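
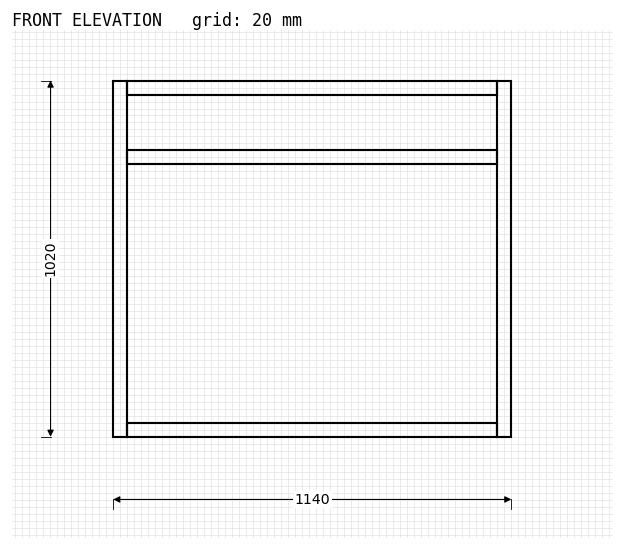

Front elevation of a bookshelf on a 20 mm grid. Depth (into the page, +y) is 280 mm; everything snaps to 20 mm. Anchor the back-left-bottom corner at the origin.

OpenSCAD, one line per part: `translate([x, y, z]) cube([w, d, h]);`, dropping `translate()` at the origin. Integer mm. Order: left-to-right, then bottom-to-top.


cube([40, 280, 1020]);
translate([40, 0, 0]) cube([1060, 280, 40]);
translate([40, 0, 780]) cube([1060, 280, 40]);
translate([40, 0, 980]) cube([1060, 280, 40]);
translate([1100, 0, 0]) cube([40, 280, 1020]);


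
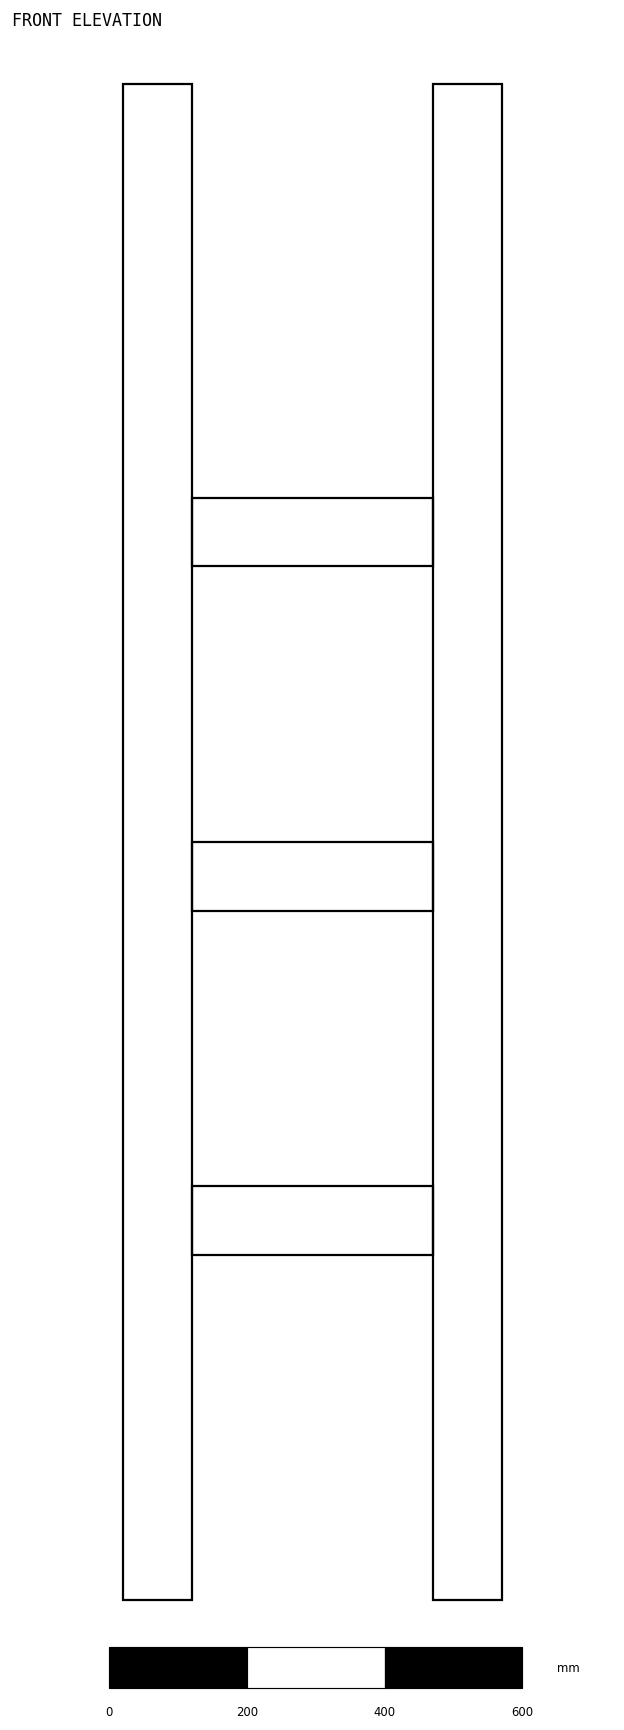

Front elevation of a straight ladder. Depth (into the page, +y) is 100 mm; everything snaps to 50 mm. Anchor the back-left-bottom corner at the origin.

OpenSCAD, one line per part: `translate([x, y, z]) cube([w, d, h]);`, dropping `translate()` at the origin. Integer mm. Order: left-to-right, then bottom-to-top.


cube([100, 100, 2200]);
translate([100, 0, 500]) cube([350, 100, 100]);
translate([100, 0, 1000]) cube([350, 100, 100]);
translate([100, 0, 1500]) cube([350, 100, 100]);
translate([450, 0, 0]) cube([100, 100, 2200]);


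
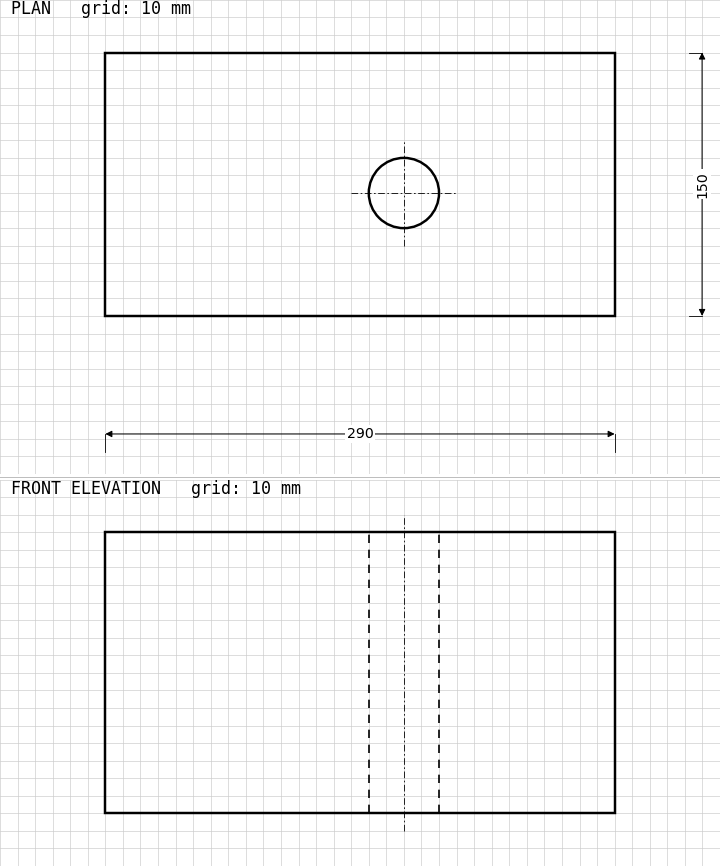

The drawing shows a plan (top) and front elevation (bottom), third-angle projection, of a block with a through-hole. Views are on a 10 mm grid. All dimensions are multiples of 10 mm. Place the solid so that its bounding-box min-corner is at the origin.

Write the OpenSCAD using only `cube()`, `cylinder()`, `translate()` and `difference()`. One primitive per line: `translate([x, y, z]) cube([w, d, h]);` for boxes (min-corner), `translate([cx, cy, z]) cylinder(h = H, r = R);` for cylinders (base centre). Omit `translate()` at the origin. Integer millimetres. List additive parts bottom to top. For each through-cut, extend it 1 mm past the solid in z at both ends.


difference() {
  cube([290, 150, 160]);
  translate([170, 70, -1]) cylinder(h = 162, r = 20);
}


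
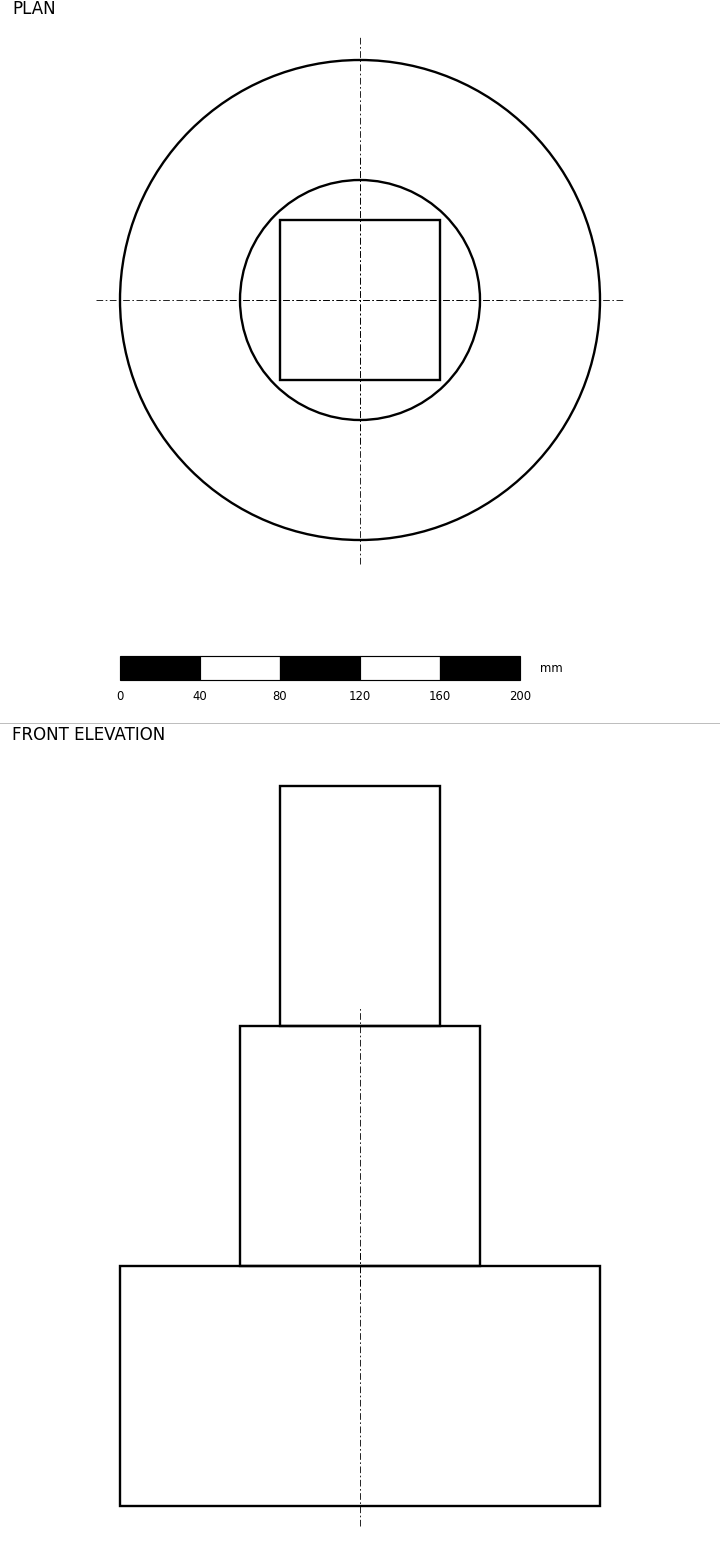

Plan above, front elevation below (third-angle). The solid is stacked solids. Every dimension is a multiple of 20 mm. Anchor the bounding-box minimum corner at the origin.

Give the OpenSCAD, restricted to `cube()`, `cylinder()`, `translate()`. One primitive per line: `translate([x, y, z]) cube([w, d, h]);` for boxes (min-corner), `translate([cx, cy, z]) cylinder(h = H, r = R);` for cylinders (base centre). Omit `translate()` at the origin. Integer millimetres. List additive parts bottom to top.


translate([120, 120, 0]) cylinder(h = 120, r = 120);
translate([120, 120, 120]) cylinder(h = 120, r = 60);
translate([80, 80, 240]) cube([80, 80, 120]);


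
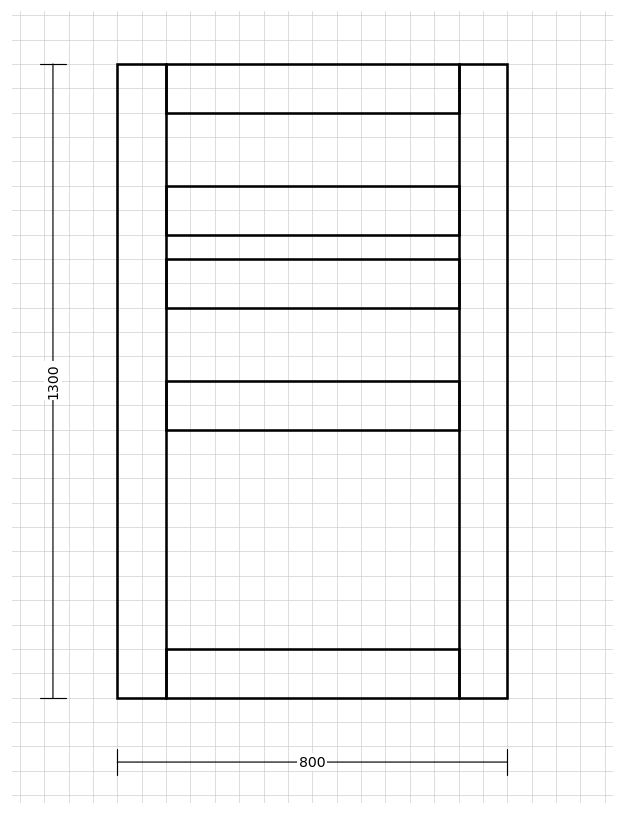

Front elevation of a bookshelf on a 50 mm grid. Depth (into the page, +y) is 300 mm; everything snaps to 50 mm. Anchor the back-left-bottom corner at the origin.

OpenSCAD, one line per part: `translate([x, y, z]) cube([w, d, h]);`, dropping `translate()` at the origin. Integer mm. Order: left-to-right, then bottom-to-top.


cube([100, 300, 1300]);
translate([100, 0, 0]) cube([600, 300, 100]);
translate([100, 0, 550]) cube([600, 300, 100]);
translate([100, 0, 800]) cube([600, 300, 100]);
translate([100, 0, 950]) cube([600, 300, 100]);
translate([100, 0, 1200]) cube([600, 300, 100]);
translate([700, 0, 0]) cube([100, 300, 1300]);


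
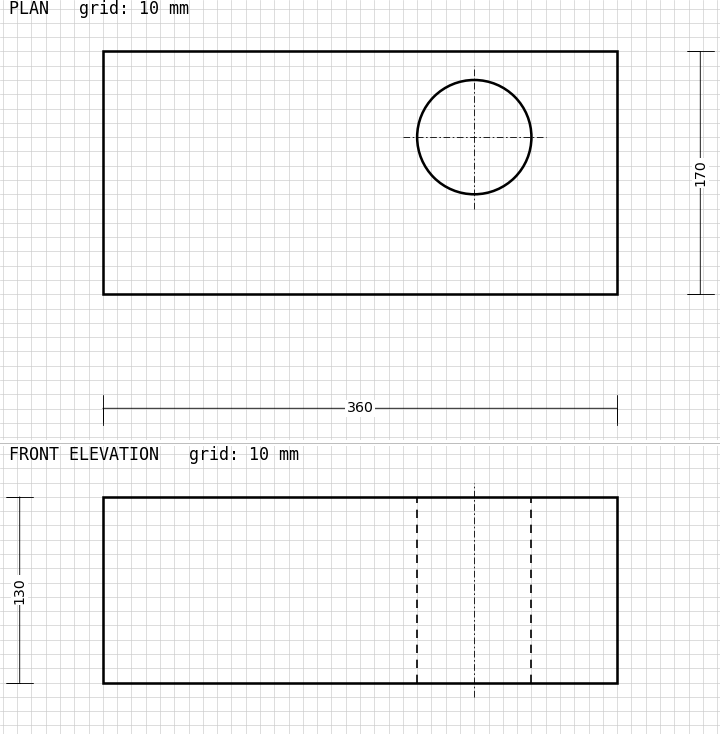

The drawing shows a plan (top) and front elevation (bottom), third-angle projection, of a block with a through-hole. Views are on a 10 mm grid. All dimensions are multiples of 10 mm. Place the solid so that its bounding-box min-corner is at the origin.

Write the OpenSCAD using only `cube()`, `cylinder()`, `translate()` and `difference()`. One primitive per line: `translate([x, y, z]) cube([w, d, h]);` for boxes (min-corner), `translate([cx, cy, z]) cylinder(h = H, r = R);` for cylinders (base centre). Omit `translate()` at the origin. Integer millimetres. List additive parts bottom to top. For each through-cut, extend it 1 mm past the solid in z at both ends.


difference() {
  cube([360, 170, 130]);
  translate([260, 110, -1]) cylinder(h = 132, r = 40);
}


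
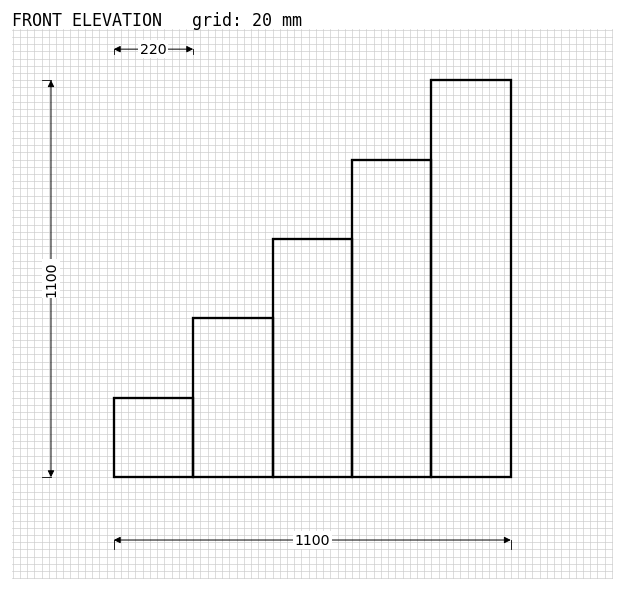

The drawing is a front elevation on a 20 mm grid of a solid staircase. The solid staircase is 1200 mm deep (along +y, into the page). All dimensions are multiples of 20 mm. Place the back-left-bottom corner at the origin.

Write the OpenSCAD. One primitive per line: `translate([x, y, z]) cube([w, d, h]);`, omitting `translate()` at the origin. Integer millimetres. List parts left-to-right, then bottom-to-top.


cube([220, 1200, 220]);
translate([220, 0, 0]) cube([220, 1200, 440]);
translate([440, 0, 0]) cube([220, 1200, 660]);
translate([660, 0, 0]) cube([220, 1200, 880]);
translate([880, 0, 0]) cube([220, 1200, 1100]);


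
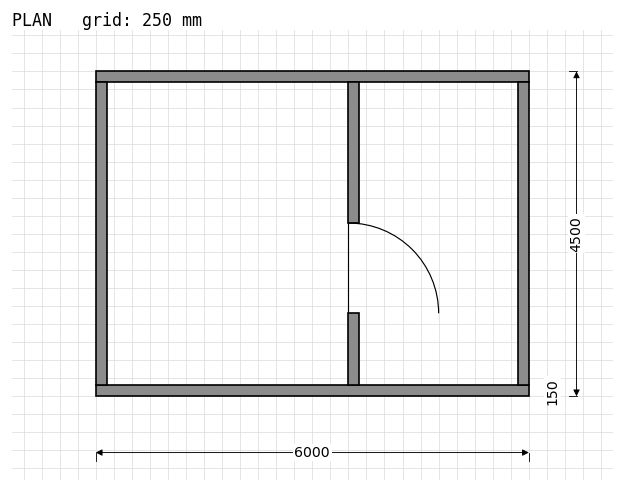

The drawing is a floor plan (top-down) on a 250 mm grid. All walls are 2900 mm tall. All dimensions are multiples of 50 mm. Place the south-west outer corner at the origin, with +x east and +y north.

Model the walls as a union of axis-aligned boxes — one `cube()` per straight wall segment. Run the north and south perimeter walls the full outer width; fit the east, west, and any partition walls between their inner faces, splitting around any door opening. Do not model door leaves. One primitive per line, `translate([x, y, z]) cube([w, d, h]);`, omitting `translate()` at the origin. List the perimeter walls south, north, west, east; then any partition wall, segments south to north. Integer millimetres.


cube([6000, 150, 2900]);
translate([0, 4350, 0]) cube([6000, 150, 2900]);
translate([0, 150, 0]) cube([150, 4200, 2900]);
translate([5850, 150, 0]) cube([150, 4200, 2900]);
translate([3500, 150, 0]) cube([150, 1000, 2900]);
translate([3500, 2400, 0]) cube([150, 1950, 2900]);


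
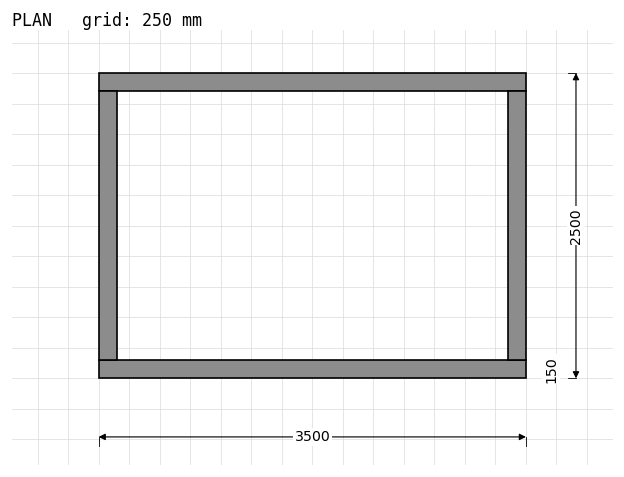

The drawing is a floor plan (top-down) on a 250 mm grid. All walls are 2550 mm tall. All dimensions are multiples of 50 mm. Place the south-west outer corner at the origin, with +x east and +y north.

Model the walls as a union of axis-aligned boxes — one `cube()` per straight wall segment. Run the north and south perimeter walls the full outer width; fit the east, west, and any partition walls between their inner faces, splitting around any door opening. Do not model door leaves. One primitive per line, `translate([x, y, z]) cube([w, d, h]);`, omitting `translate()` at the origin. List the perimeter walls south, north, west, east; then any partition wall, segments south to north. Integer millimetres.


cube([3500, 150, 2550]);
translate([0, 2350, 0]) cube([3500, 150, 2550]);
translate([0, 150, 0]) cube([150, 2200, 2550]);
translate([3350, 150, 0]) cube([150, 2200, 2550]);


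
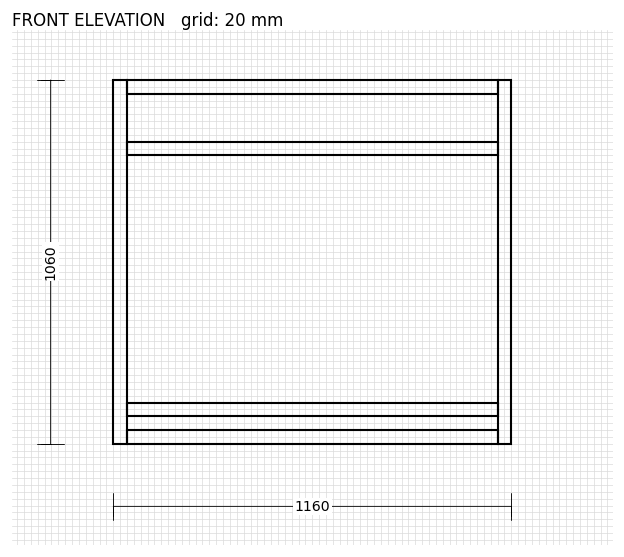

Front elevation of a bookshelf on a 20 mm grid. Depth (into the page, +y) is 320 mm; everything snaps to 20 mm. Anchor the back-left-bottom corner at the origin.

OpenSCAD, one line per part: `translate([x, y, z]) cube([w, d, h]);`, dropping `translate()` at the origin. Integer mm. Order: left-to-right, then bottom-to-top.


cube([40, 320, 1060]);
translate([40, 0, 0]) cube([1080, 320, 40]);
translate([40, 0, 80]) cube([1080, 320, 40]);
translate([40, 0, 840]) cube([1080, 320, 40]);
translate([40, 0, 1020]) cube([1080, 320, 40]);
translate([1120, 0, 0]) cube([40, 320, 1060]);


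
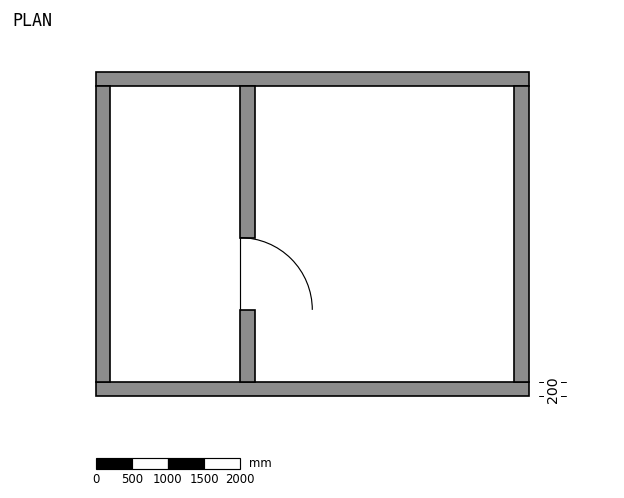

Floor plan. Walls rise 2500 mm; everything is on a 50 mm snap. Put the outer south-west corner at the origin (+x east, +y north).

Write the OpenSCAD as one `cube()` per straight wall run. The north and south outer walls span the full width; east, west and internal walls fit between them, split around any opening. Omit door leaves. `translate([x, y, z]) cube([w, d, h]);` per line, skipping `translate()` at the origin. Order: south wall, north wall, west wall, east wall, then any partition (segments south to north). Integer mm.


cube([6000, 200, 2500]);
translate([0, 4300, 0]) cube([6000, 200, 2500]);
translate([0, 200, 0]) cube([200, 4100, 2500]);
translate([5800, 200, 0]) cube([200, 4100, 2500]);
translate([2000, 200, 0]) cube([200, 1000, 2500]);
translate([2000, 2200, 0]) cube([200, 2100, 2500]);


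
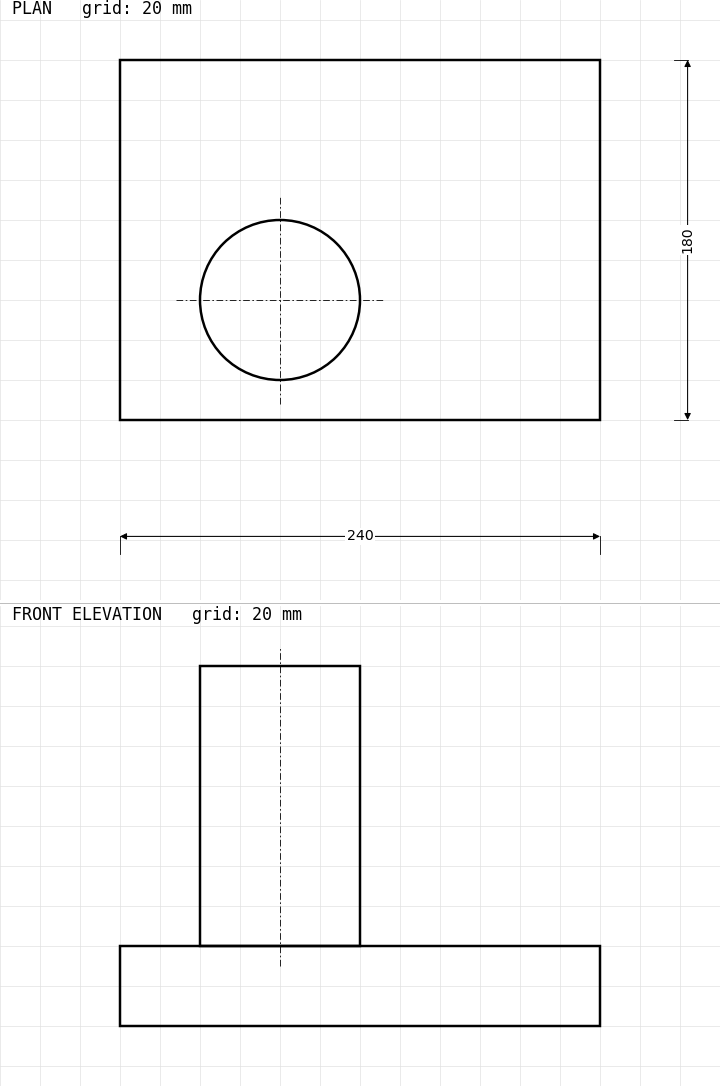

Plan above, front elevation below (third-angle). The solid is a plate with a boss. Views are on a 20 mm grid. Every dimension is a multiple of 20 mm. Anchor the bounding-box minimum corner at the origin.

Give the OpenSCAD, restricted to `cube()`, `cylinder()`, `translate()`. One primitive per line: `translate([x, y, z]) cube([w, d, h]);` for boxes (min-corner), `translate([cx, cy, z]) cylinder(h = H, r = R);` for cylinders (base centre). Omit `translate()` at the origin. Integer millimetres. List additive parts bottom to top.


cube([240, 180, 40]);
translate([80, 60, 40]) cylinder(h = 140, r = 40);


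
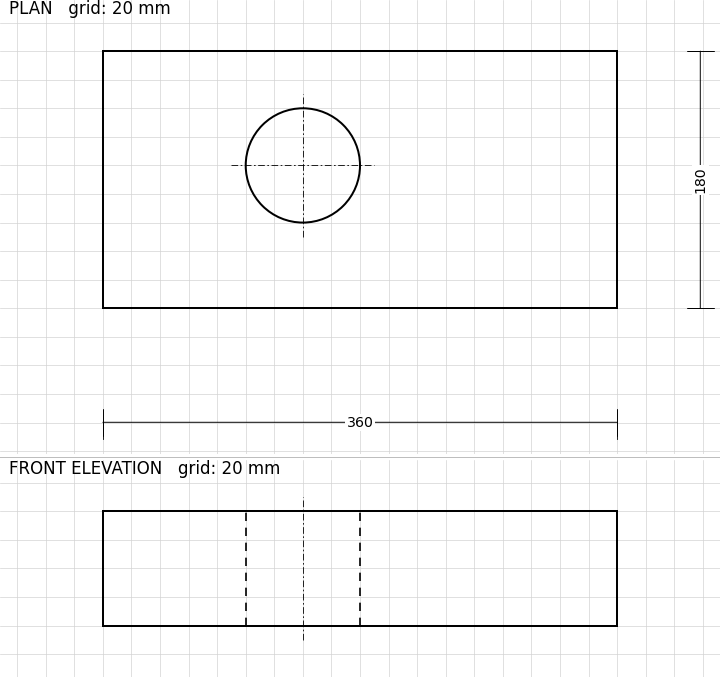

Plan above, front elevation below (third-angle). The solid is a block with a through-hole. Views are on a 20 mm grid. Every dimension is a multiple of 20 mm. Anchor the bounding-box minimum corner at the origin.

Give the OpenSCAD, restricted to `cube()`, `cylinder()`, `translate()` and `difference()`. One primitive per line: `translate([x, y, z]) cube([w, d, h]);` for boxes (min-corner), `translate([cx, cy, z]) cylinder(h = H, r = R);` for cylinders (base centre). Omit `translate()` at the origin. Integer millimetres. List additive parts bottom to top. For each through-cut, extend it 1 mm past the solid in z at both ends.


difference() {
  cube([360, 180, 80]);
  translate([140, 100, -1]) cylinder(h = 82, r = 40);
}


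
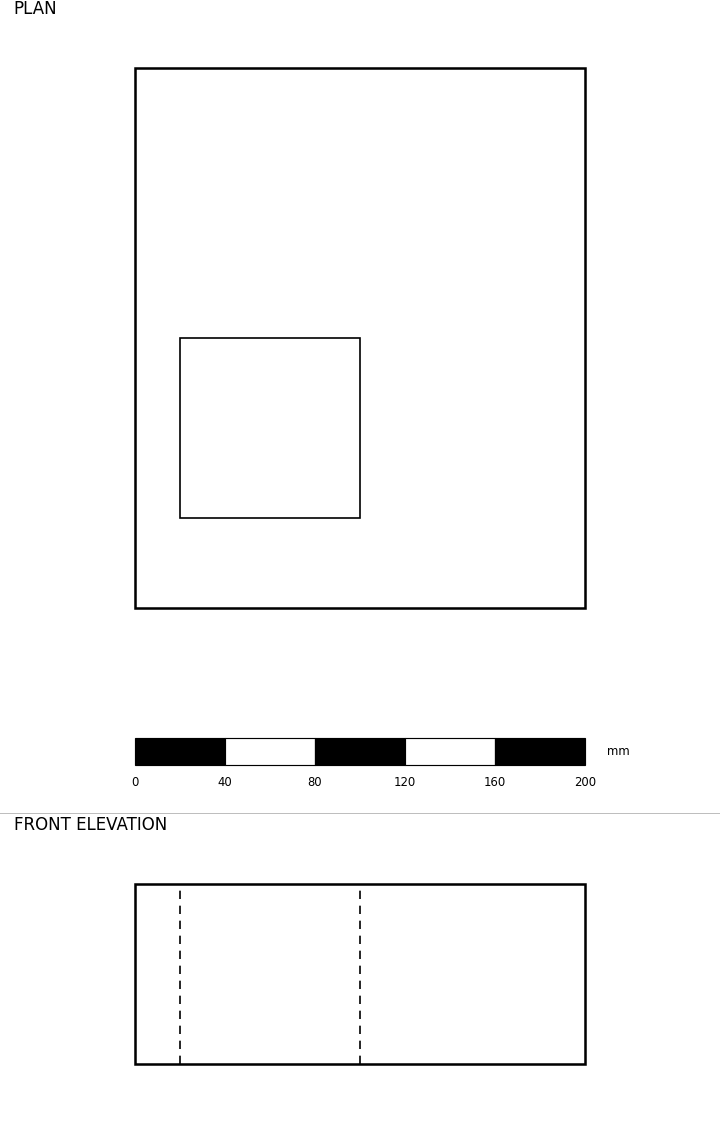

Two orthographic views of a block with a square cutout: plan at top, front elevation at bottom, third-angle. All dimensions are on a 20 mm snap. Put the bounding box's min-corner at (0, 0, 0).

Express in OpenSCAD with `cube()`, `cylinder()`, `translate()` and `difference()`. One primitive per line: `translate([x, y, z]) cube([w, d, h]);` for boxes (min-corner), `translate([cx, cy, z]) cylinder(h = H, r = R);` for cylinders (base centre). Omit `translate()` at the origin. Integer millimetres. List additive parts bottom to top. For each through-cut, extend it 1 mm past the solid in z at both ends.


difference() {
  cube([200, 240, 80]);
  translate([20, 40, -1]) cube([80, 80, 82]);
}


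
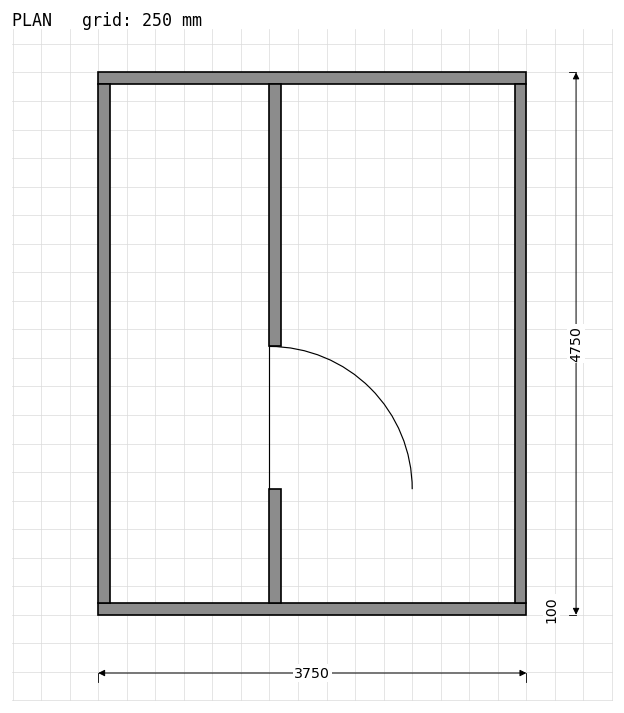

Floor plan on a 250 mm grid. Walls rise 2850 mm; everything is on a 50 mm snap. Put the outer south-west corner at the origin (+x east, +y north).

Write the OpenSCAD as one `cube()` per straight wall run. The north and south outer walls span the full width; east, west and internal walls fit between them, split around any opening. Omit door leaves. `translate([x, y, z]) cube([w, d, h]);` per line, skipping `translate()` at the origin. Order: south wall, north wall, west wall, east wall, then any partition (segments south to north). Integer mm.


cube([3750, 100, 2850]);
translate([0, 4650, 0]) cube([3750, 100, 2850]);
translate([0, 100, 0]) cube([100, 4550, 2850]);
translate([3650, 100, 0]) cube([100, 4550, 2850]);
translate([1500, 100, 0]) cube([100, 1000, 2850]);
translate([1500, 2350, 0]) cube([100, 2300, 2850]);


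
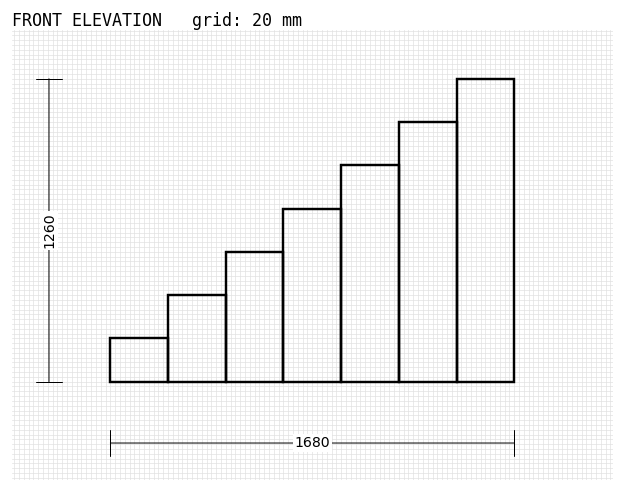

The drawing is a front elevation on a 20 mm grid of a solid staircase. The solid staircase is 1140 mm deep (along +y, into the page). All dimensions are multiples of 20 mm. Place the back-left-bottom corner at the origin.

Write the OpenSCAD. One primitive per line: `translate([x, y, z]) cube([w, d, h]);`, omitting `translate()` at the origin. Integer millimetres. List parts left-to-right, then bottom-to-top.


cube([240, 1140, 180]);
translate([240, 0, 0]) cube([240, 1140, 360]);
translate([480, 0, 0]) cube([240, 1140, 540]);
translate([720, 0, 0]) cube([240, 1140, 720]);
translate([960, 0, 0]) cube([240, 1140, 900]);
translate([1200, 0, 0]) cube([240, 1140, 1080]);
translate([1440, 0, 0]) cube([240, 1140, 1260]);


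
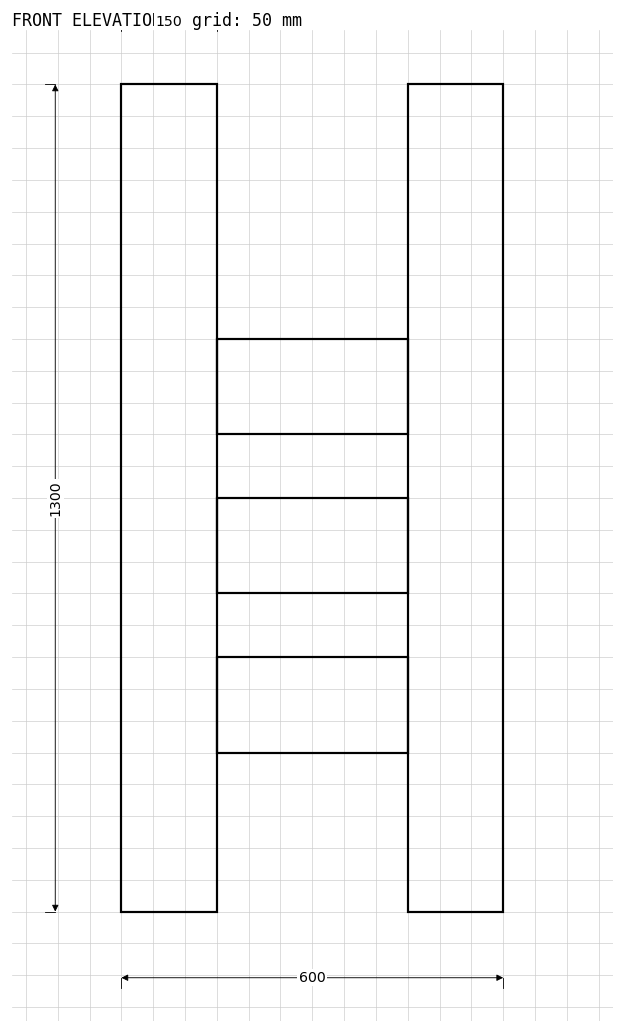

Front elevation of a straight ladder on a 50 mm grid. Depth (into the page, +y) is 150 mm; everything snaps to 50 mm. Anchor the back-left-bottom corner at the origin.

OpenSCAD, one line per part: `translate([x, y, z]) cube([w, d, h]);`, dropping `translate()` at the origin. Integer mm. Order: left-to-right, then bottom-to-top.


cube([150, 150, 1300]);
translate([150, 0, 250]) cube([300, 150, 150]);
translate([150, 0, 500]) cube([300, 150, 150]);
translate([150, 0, 750]) cube([300, 150, 150]);
translate([450, 0, 0]) cube([150, 150, 1300]);


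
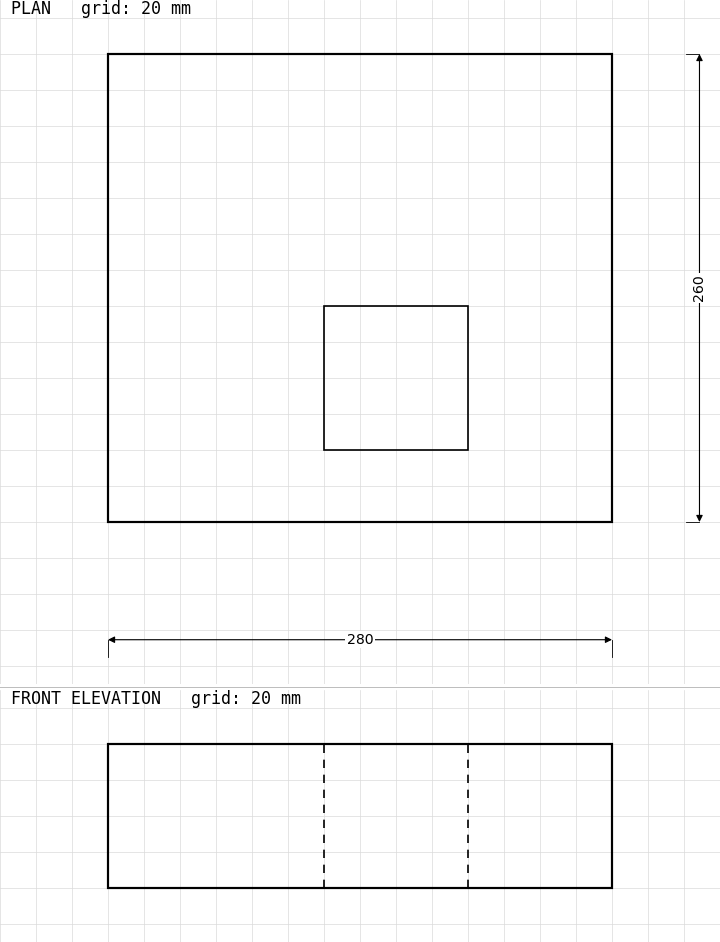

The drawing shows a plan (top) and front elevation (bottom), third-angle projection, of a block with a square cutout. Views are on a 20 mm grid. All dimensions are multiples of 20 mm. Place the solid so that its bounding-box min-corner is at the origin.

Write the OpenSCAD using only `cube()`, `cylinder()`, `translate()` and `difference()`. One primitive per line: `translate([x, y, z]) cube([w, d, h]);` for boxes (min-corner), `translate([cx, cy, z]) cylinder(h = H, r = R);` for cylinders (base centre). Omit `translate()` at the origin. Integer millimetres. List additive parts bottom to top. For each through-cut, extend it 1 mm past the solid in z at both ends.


difference() {
  cube([280, 260, 80]);
  translate([120, 40, -1]) cube([80, 80, 82]);
}


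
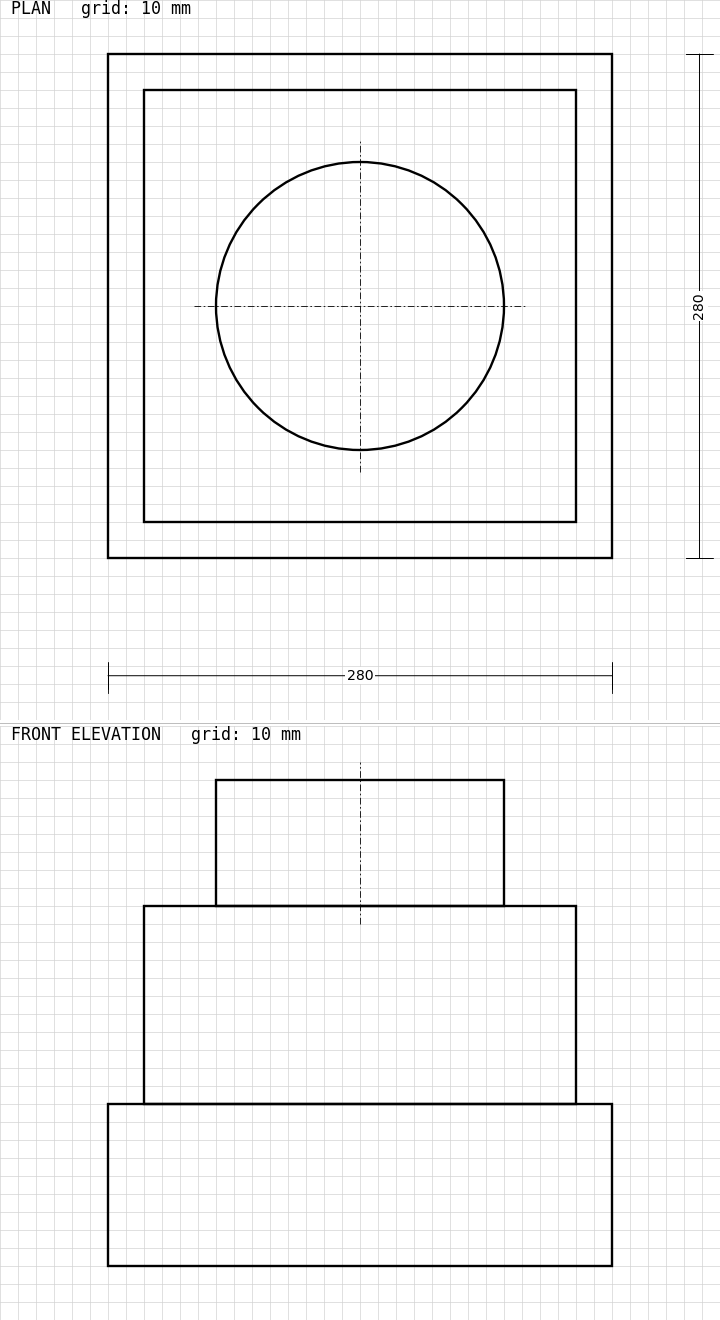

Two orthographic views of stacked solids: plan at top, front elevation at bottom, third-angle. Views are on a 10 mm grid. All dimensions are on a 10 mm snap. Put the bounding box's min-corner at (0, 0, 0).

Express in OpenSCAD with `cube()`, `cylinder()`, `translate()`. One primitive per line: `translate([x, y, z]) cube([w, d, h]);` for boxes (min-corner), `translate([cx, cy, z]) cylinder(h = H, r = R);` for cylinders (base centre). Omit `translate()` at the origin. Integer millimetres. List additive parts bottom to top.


cube([280, 280, 90]);
translate([20, 20, 90]) cube([240, 240, 110]);
translate([140, 140, 200]) cylinder(h = 70, r = 80);


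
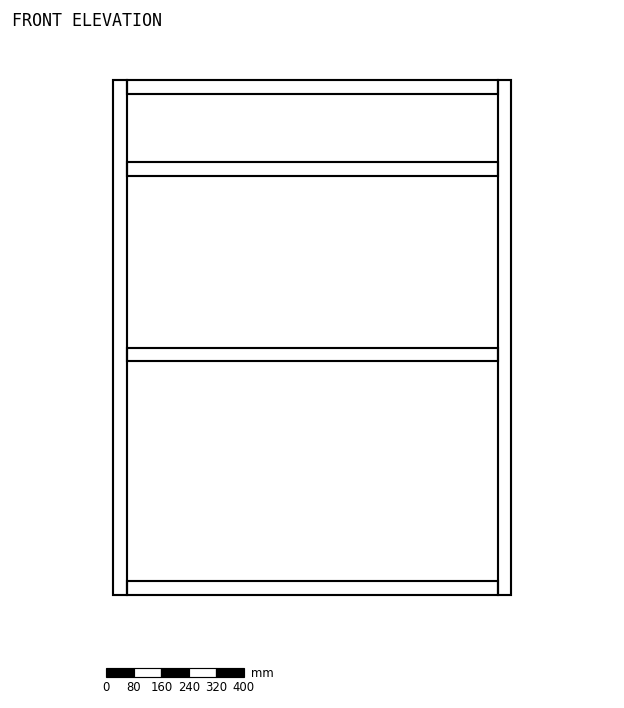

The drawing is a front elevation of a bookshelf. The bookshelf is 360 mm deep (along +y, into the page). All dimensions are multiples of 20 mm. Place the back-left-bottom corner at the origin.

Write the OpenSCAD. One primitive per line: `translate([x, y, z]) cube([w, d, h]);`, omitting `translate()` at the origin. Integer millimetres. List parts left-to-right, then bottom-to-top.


cube([40, 360, 1500]);
translate([40, 0, 0]) cube([1080, 360, 40]);
translate([40, 0, 680]) cube([1080, 360, 40]);
translate([40, 0, 1220]) cube([1080, 360, 40]);
translate([40, 0, 1460]) cube([1080, 360, 40]);
translate([1120, 0, 0]) cube([40, 360, 1500]);


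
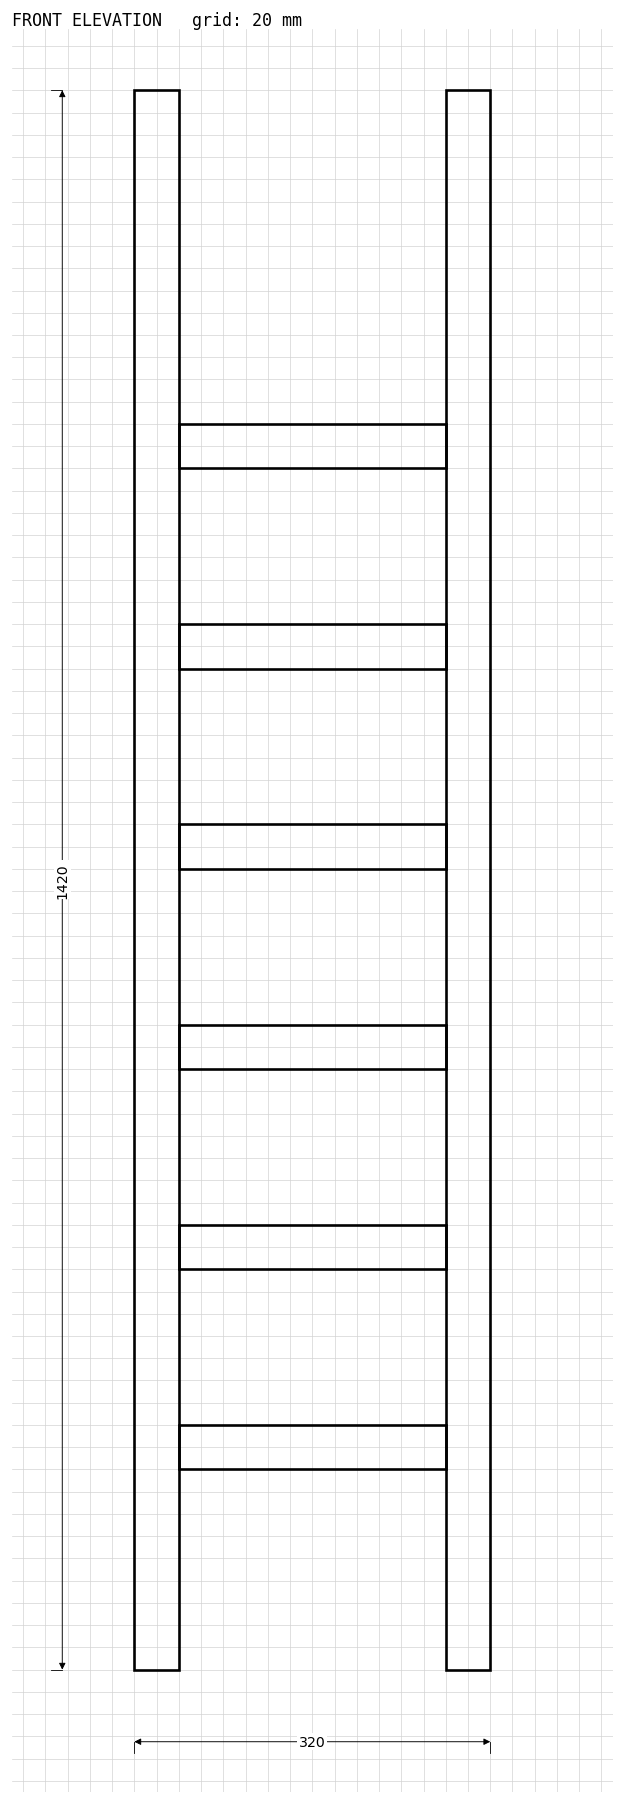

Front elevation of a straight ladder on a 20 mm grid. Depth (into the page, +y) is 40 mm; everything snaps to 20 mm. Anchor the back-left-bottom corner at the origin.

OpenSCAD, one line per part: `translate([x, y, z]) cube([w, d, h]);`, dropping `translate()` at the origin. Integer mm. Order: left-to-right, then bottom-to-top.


cube([40, 40, 1420]);
translate([40, 0, 180]) cube([240, 40, 40]);
translate([40, 0, 360]) cube([240, 40, 40]);
translate([40, 0, 540]) cube([240, 40, 40]);
translate([40, 0, 720]) cube([240, 40, 40]);
translate([40, 0, 900]) cube([240, 40, 40]);
translate([40, 0, 1080]) cube([240, 40, 40]);
translate([280, 0, 0]) cube([40, 40, 1420]);


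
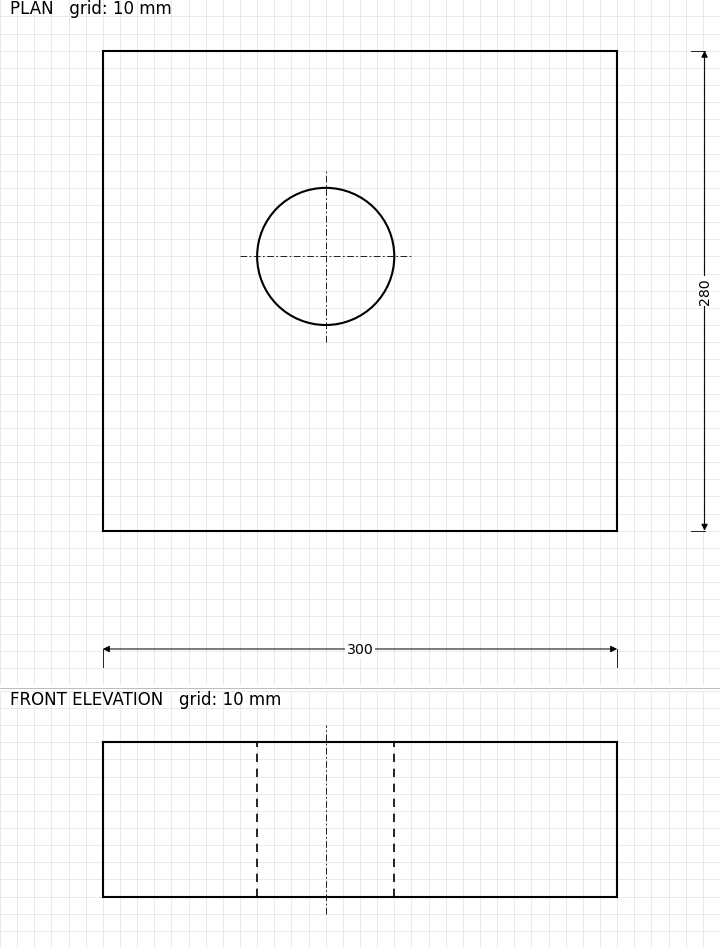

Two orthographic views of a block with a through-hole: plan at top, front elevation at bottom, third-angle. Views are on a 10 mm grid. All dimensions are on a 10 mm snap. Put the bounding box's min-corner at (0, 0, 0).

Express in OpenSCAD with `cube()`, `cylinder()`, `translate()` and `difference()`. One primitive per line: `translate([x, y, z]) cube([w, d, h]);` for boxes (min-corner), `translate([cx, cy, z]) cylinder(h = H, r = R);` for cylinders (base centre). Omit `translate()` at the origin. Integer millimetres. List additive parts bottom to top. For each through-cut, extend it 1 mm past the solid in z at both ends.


difference() {
  cube([300, 280, 90]);
  translate([130, 160, -1]) cylinder(h = 92, r = 40);
}


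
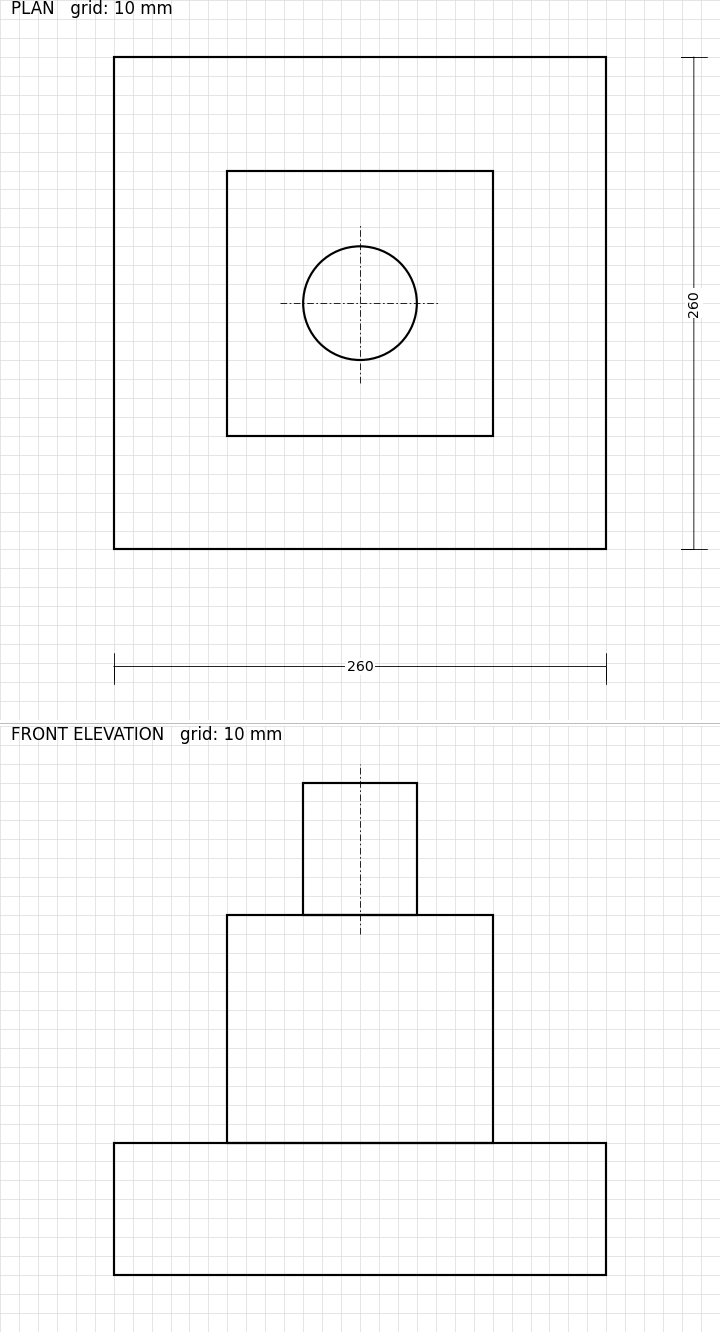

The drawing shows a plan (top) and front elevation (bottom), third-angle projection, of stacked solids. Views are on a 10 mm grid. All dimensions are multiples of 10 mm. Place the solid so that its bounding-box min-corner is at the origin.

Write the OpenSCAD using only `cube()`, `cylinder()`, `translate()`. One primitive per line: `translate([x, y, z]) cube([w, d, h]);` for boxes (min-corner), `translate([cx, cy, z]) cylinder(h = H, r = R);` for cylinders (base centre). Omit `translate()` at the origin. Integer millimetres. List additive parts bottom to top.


cube([260, 260, 70]);
translate([60, 60, 70]) cube([140, 140, 120]);
translate([130, 130, 190]) cylinder(h = 70, r = 30);


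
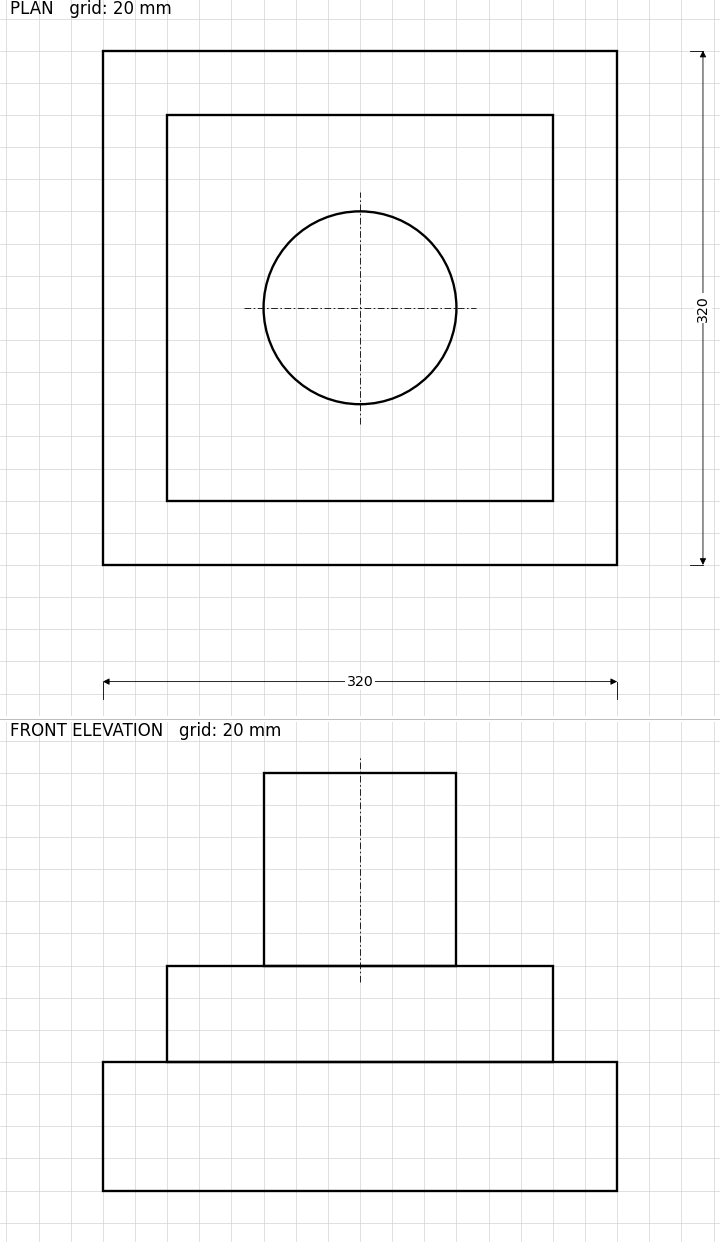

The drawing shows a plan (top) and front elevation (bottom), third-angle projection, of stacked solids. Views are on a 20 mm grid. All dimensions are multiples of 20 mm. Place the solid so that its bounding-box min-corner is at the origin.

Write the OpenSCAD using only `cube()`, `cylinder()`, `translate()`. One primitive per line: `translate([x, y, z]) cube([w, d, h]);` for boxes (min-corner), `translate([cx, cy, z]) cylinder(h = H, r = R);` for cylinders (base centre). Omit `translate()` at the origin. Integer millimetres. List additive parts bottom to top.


cube([320, 320, 80]);
translate([40, 40, 80]) cube([240, 240, 60]);
translate([160, 160, 140]) cylinder(h = 120, r = 60);


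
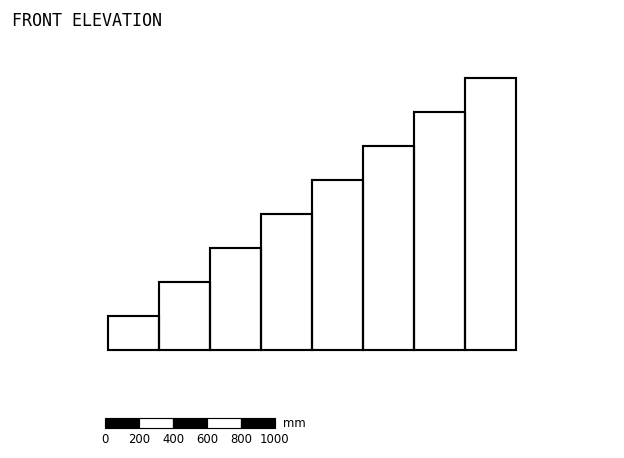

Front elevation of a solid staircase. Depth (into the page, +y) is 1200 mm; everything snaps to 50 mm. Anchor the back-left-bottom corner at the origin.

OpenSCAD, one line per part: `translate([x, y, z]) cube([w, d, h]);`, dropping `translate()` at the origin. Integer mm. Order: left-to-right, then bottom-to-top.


cube([300, 1200, 200]);
translate([300, 0, 0]) cube([300, 1200, 400]);
translate([600, 0, 0]) cube([300, 1200, 600]);
translate([900, 0, 0]) cube([300, 1200, 800]);
translate([1200, 0, 0]) cube([300, 1200, 1000]);
translate([1500, 0, 0]) cube([300, 1200, 1200]);
translate([1800, 0, 0]) cube([300, 1200, 1400]);
translate([2100, 0, 0]) cube([300, 1200, 1600]);


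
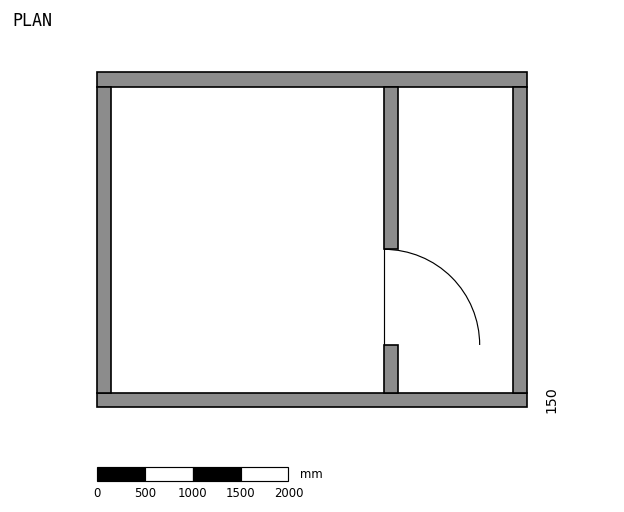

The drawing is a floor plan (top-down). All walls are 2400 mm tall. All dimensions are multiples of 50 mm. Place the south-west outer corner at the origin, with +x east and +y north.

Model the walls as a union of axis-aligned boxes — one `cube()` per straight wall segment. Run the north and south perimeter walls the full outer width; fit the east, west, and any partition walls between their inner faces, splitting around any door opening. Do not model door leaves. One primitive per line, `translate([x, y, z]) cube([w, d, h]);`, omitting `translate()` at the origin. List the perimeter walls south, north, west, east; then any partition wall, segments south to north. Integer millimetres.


cube([4500, 150, 2400]);
translate([0, 3350, 0]) cube([4500, 150, 2400]);
translate([0, 150, 0]) cube([150, 3200, 2400]);
translate([4350, 150, 0]) cube([150, 3200, 2400]);
translate([3000, 150, 0]) cube([150, 500, 2400]);
translate([3000, 1650, 0]) cube([150, 1700, 2400]);


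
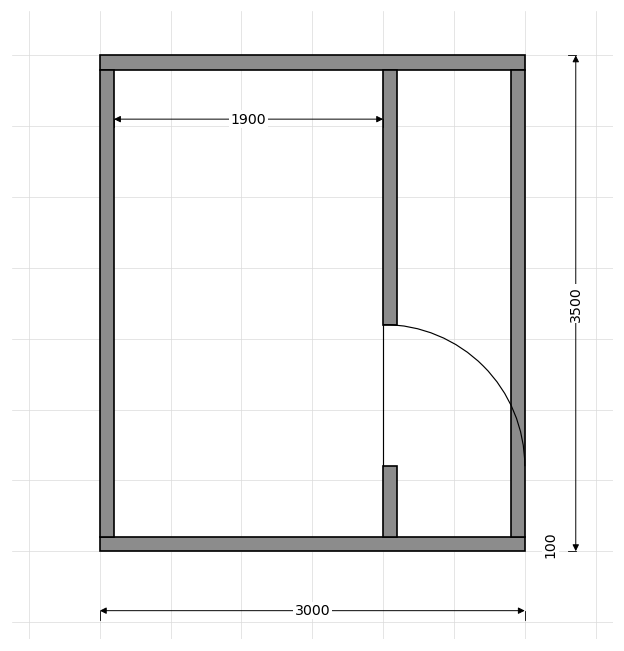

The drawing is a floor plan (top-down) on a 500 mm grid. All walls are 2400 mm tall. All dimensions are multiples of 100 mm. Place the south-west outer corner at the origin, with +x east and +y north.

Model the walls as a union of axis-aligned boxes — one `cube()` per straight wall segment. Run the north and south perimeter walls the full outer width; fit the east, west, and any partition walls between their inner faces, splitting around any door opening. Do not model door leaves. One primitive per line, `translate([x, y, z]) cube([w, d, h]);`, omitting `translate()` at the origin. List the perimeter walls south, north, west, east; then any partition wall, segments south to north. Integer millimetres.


cube([3000, 100, 2400]);
translate([0, 3400, 0]) cube([3000, 100, 2400]);
translate([0, 100, 0]) cube([100, 3300, 2400]);
translate([2900, 100, 0]) cube([100, 3300, 2400]);
translate([2000, 100, 0]) cube([100, 500, 2400]);
translate([2000, 1600, 0]) cube([100, 1800, 2400]);


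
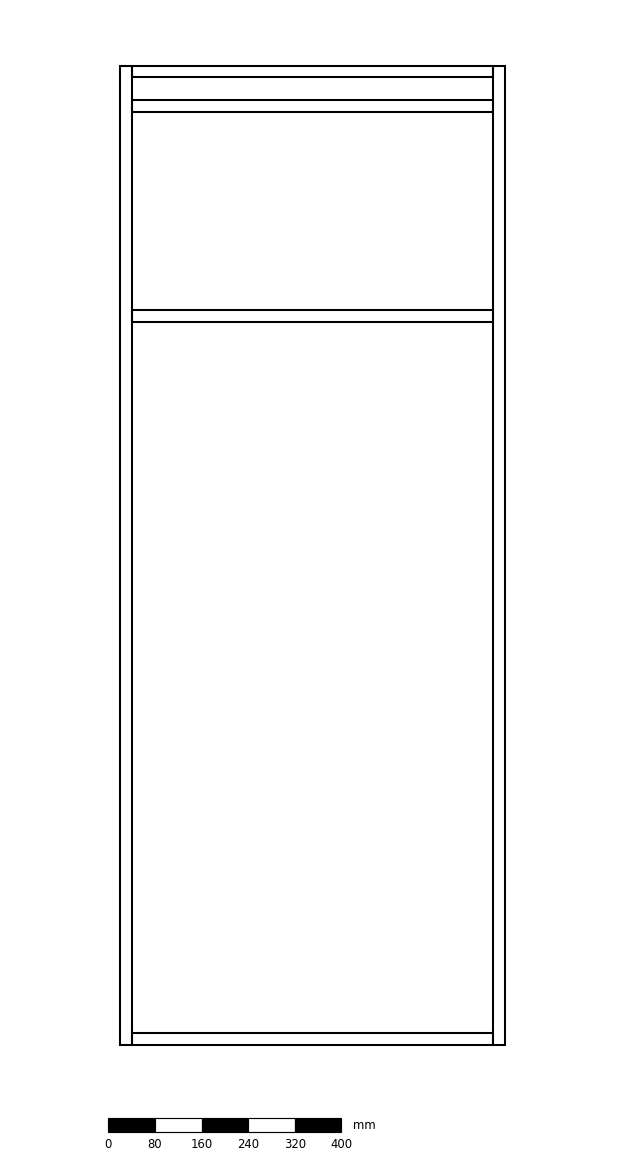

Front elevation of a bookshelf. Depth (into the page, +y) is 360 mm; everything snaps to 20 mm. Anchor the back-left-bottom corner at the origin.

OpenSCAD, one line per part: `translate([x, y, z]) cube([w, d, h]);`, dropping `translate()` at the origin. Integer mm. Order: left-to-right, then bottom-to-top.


cube([20, 360, 1680]);
translate([20, 0, 0]) cube([620, 360, 20]);
translate([20, 0, 1240]) cube([620, 360, 20]);
translate([20, 0, 1600]) cube([620, 360, 20]);
translate([20, 0, 1660]) cube([620, 360, 20]);
translate([640, 0, 0]) cube([20, 360, 1680]);


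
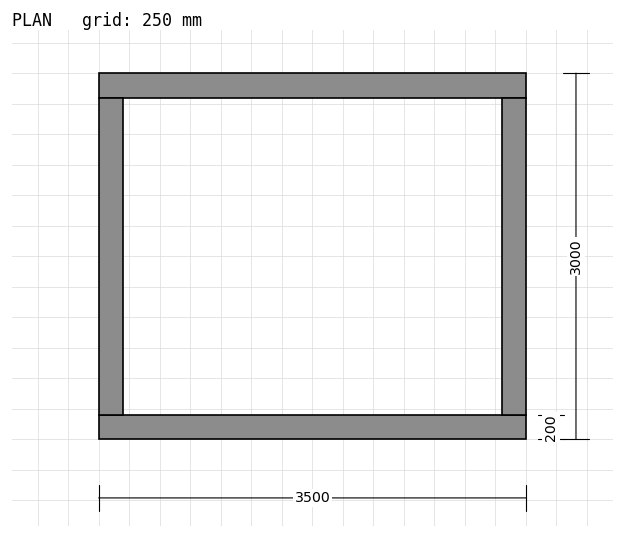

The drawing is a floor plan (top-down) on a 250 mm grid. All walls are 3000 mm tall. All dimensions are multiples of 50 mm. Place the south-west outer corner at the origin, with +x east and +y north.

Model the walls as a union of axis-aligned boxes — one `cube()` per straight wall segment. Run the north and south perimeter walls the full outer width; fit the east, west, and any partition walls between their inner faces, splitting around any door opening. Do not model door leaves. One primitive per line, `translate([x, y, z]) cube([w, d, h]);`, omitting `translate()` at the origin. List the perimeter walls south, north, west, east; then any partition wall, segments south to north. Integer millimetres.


cube([3500, 200, 3000]);
translate([0, 2800, 0]) cube([3500, 200, 3000]);
translate([0, 200, 0]) cube([200, 2600, 3000]);
translate([3300, 200, 0]) cube([200, 2600, 3000]);


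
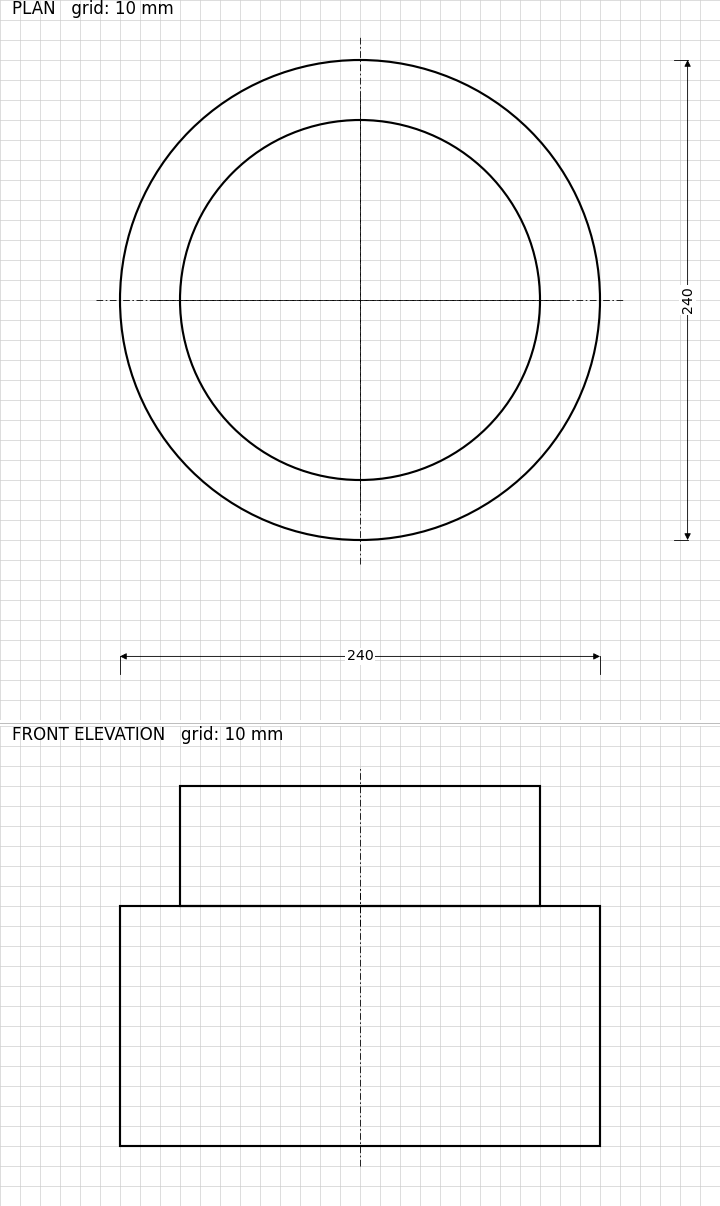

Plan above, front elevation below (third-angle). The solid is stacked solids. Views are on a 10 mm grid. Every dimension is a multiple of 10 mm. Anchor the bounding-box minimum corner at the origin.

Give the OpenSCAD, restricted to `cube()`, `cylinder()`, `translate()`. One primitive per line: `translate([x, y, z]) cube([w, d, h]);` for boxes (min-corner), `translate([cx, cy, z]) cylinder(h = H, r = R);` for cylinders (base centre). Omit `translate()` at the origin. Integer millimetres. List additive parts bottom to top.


translate([120, 120, 0]) cylinder(h = 120, r = 120);
translate([120, 120, 120]) cylinder(h = 60, r = 90);


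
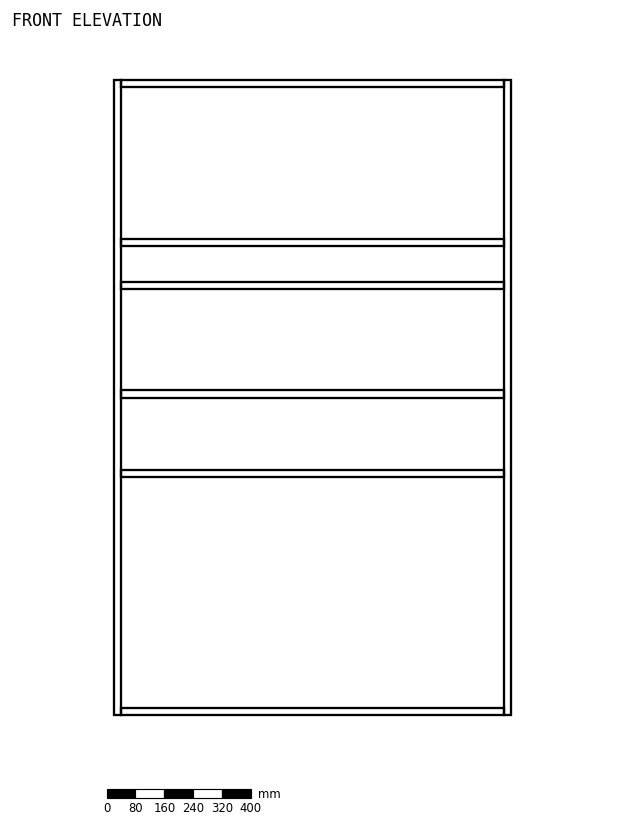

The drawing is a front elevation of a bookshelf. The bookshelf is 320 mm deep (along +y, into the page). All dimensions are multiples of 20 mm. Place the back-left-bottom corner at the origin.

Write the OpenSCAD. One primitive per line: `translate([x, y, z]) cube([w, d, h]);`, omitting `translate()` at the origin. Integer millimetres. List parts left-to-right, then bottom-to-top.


cube([20, 320, 1760]);
translate([20, 0, 0]) cube([1060, 320, 20]);
translate([20, 0, 660]) cube([1060, 320, 20]);
translate([20, 0, 880]) cube([1060, 320, 20]);
translate([20, 0, 1180]) cube([1060, 320, 20]);
translate([20, 0, 1300]) cube([1060, 320, 20]);
translate([20, 0, 1740]) cube([1060, 320, 20]);
translate([1080, 0, 0]) cube([20, 320, 1760]);


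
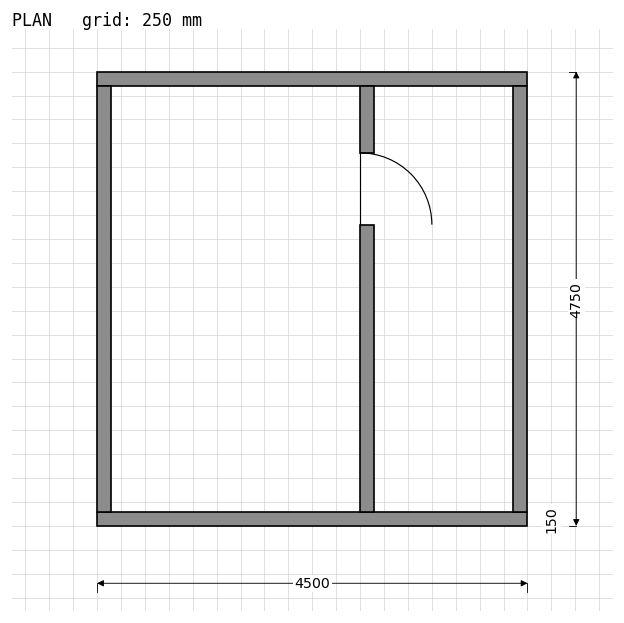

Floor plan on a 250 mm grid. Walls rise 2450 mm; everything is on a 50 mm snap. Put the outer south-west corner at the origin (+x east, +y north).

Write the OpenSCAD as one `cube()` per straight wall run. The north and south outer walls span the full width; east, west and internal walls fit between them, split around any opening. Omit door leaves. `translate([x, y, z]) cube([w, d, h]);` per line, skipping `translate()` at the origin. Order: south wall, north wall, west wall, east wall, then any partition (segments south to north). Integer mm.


cube([4500, 150, 2450]);
translate([0, 4600, 0]) cube([4500, 150, 2450]);
translate([0, 150, 0]) cube([150, 4450, 2450]);
translate([4350, 150, 0]) cube([150, 4450, 2450]);
translate([2750, 150, 0]) cube([150, 3000, 2450]);
translate([2750, 3900, 0]) cube([150, 700, 2450]);


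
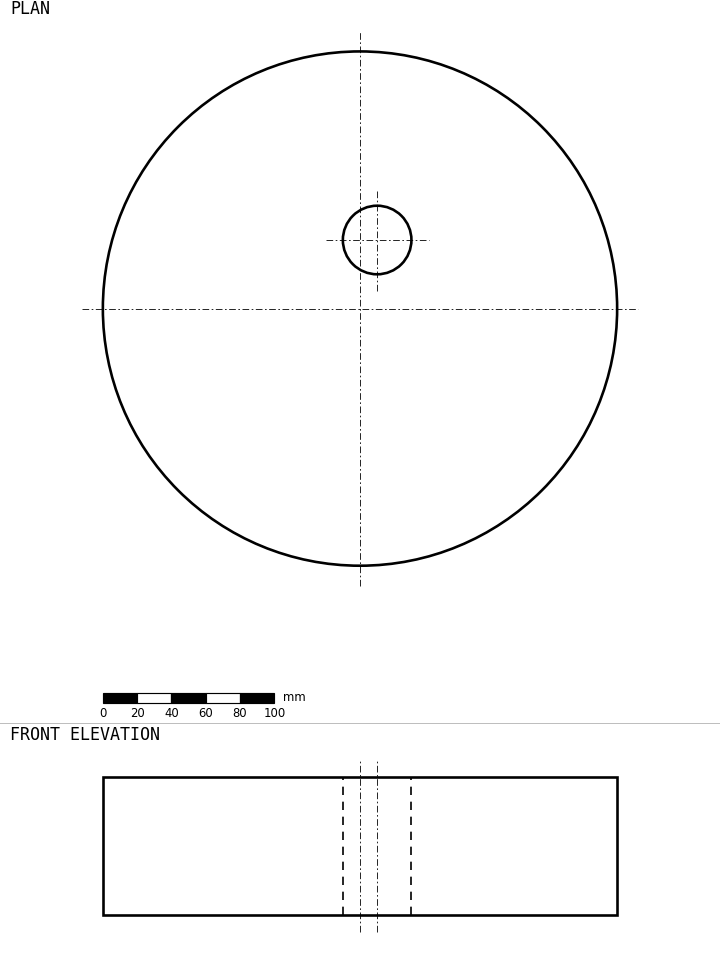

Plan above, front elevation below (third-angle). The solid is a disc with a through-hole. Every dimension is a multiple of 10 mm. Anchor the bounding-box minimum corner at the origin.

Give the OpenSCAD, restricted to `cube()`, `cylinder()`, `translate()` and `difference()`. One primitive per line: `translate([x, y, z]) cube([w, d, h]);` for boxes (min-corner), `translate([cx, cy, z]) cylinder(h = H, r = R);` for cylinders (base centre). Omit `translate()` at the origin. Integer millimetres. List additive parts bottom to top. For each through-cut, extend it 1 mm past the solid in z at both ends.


difference() {
  translate([150, 150, 0]) cylinder(h = 80, r = 150);
  translate([160, 190, -1]) cylinder(h = 82, r = 20);
}


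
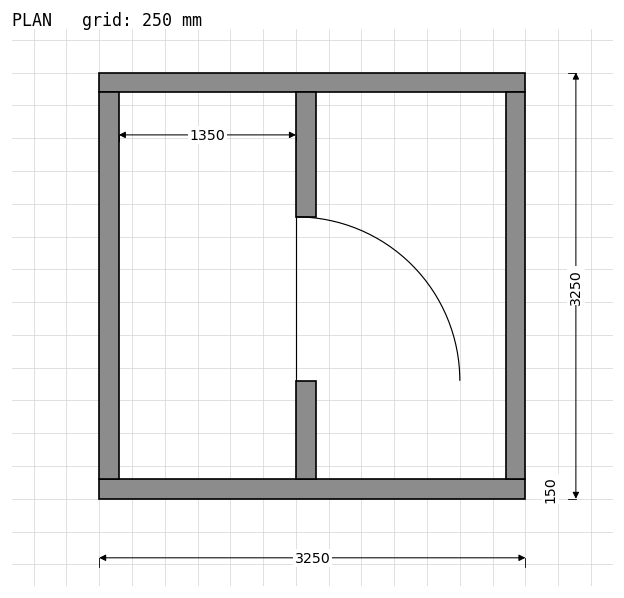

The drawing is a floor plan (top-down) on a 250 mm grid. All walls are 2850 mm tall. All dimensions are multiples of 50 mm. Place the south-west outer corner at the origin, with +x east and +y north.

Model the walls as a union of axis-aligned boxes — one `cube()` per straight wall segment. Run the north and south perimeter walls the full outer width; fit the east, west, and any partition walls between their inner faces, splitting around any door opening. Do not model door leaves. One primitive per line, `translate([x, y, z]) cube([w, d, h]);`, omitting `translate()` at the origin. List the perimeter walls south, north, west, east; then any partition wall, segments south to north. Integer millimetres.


cube([3250, 150, 2850]);
translate([0, 3100, 0]) cube([3250, 150, 2850]);
translate([0, 150, 0]) cube([150, 2950, 2850]);
translate([3100, 150, 0]) cube([150, 2950, 2850]);
translate([1500, 150, 0]) cube([150, 750, 2850]);
translate([1500, 2150, 0]) cube([150, 950, 2850]);


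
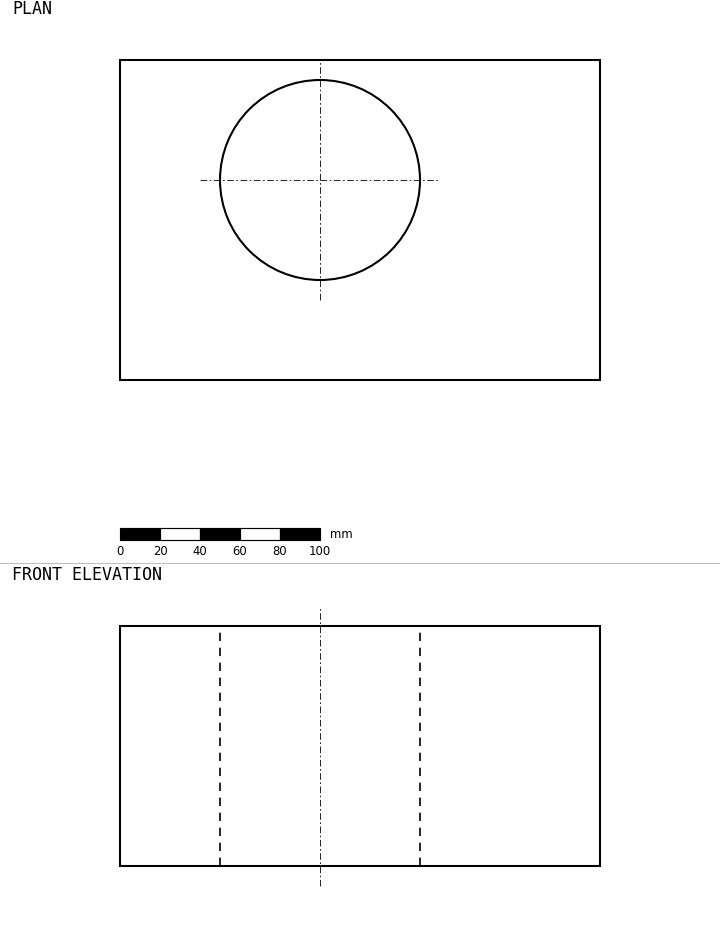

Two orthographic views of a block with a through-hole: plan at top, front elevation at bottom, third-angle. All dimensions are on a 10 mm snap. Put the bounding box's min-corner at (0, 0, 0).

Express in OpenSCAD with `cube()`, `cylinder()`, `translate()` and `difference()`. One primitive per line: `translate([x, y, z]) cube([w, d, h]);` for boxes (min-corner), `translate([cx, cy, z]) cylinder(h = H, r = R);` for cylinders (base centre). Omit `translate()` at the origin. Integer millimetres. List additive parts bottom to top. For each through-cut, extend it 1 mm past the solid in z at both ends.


difference() {
  cube([240, 160, 120]);
  translate([100, 100, -1]) cylinder(h = 122, r = 50);
}


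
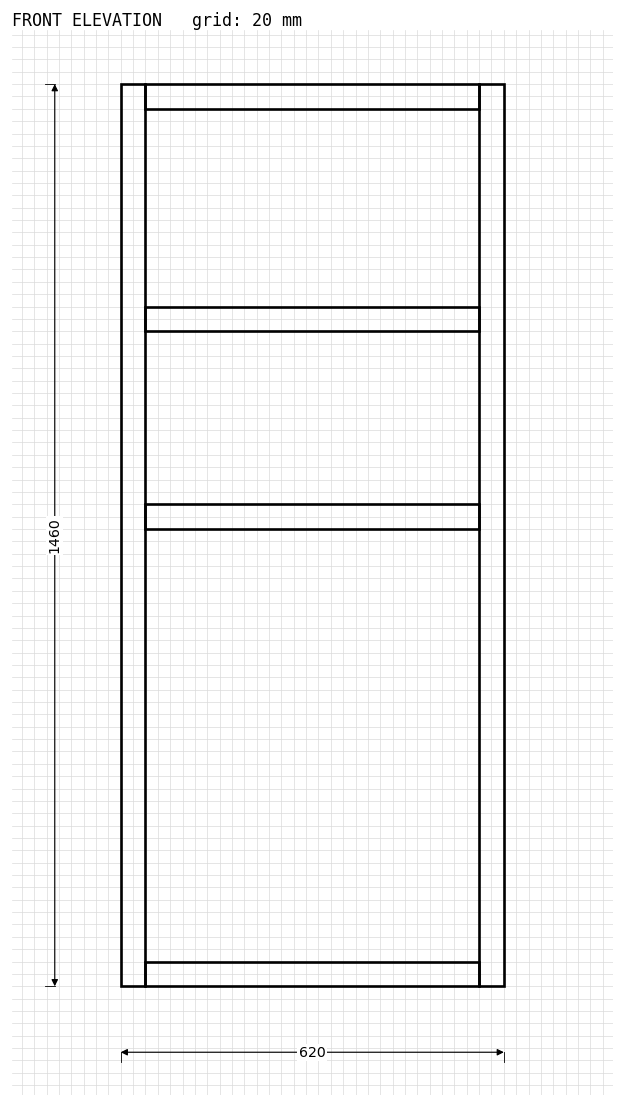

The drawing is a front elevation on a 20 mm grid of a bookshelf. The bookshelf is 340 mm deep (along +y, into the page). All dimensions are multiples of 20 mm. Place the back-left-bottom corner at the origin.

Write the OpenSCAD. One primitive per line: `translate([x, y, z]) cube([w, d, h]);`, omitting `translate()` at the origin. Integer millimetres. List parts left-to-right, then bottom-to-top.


cube([40, 340, 1460]);
translate([40, 0, 0]) cube([540, 340, 40]);
translate([40, 0, 740]) cube([540, 340, 40]);
translate([40, 0, 1060]) cube([540, 340, 40]);
translate([40, 0, 1420]) cube([540, 340, 40]);
translate([580, 0, 0]) cube([40, 340, 1460]);
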